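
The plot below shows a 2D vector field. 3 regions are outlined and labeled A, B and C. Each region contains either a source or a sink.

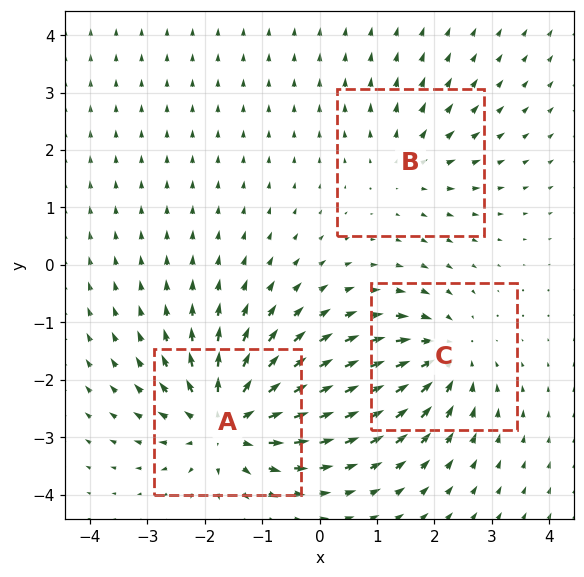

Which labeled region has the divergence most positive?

Divergence at each region's feature centre — A: about +5, B: about +2, C: about -4. Region A is most positive.

A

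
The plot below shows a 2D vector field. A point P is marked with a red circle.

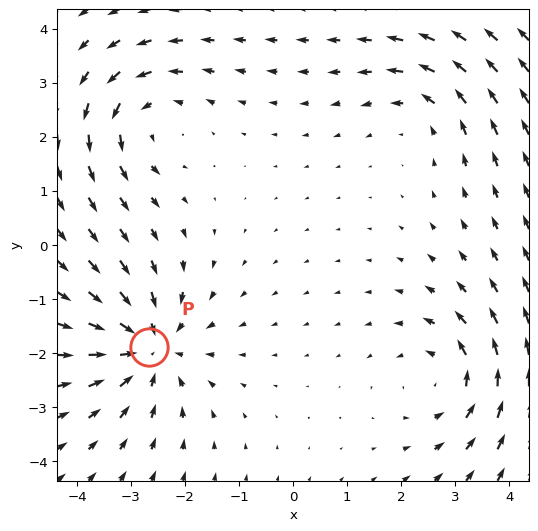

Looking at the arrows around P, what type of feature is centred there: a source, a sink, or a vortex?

sink

At P (-2.7, -1.9) the arrows converge inward. Divergence about -4, curl ≈0 — negative divergence with near-zero curl is a sink.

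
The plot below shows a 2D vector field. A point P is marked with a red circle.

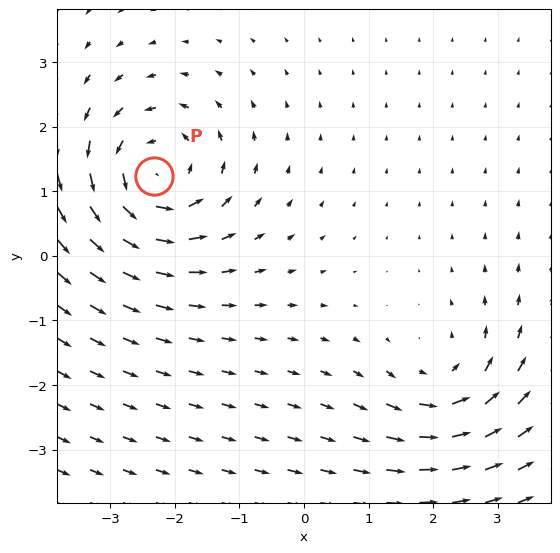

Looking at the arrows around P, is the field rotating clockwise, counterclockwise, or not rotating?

Near P at (-2.3, 1.2) the arrows circulate counterclockwise. The curl (z-component) there is about +5; positive curl means counterclockwise rotation.

counterclockwise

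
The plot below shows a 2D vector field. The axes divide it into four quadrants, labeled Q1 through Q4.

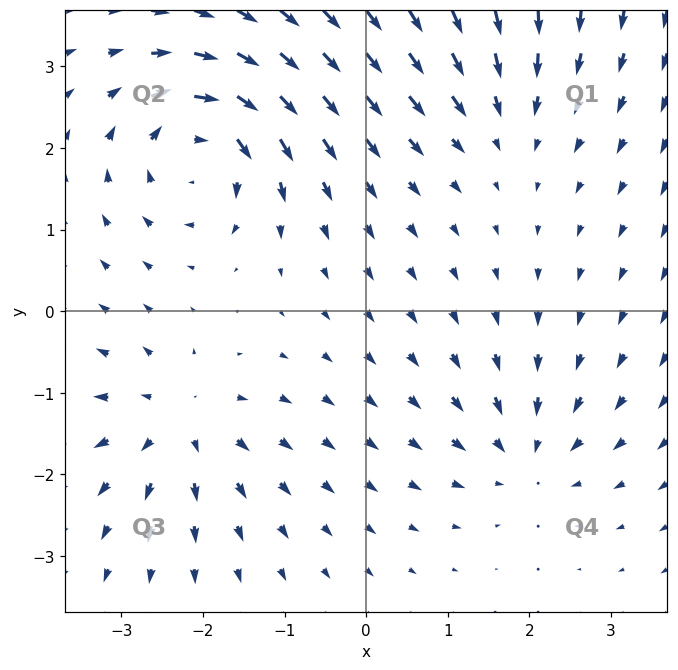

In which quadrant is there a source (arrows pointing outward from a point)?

Q3

The source sits at approximately (-2.3, -1.3), which lies in quadrant Q3. The divergence there is about +4, positive as expected for a source.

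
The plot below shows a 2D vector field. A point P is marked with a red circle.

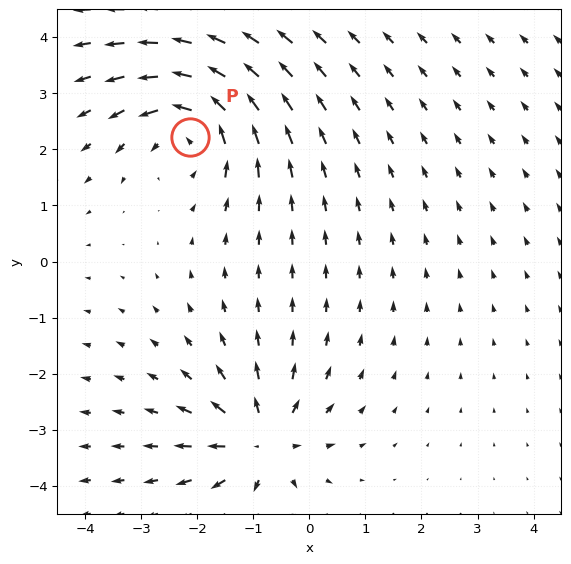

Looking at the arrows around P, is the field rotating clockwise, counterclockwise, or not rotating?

counterclockwise

Near P at (-2.1, 2.2) the arrows circulate counterclockwise. The curl (z-component) there is about +4; positive curl means counterclockwise rotation.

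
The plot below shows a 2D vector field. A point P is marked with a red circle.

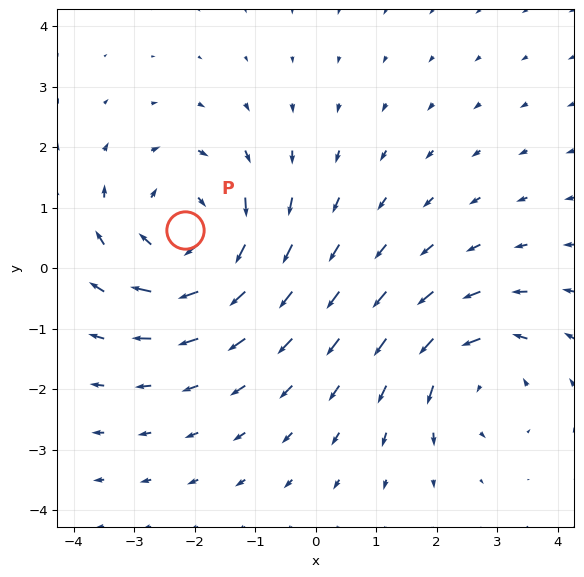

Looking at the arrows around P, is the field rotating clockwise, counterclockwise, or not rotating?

clockwise

Near P at (-2.2, 0.6) the arrows circulate clockwise. The curl (z-component) there is about -4; negative curl means clockwise rotation.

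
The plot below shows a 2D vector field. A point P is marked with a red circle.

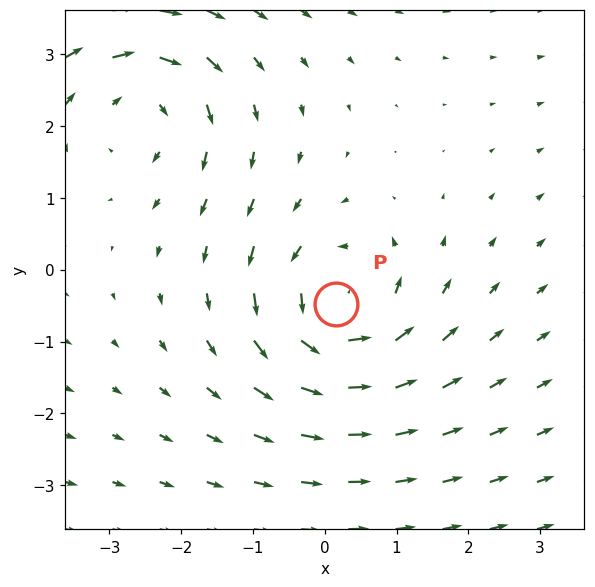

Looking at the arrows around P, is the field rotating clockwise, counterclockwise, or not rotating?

counterclockwise

Near P at (0.2, -0.5) the arrows circulate counterclockwise. The curl (z-component) there is about +4; positive curl means counterclockwise rotation.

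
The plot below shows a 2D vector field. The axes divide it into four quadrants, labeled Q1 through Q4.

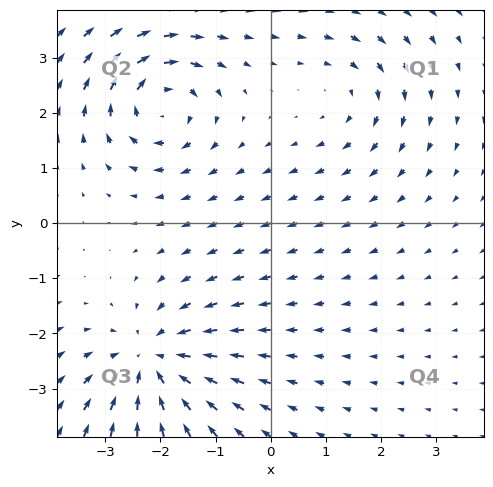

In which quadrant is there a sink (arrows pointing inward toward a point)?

Q3

The sink sits at approximately (-2.1, -2.5), which lies in quadrant Q3. The divergence there is about -4, negative as expected for a sink.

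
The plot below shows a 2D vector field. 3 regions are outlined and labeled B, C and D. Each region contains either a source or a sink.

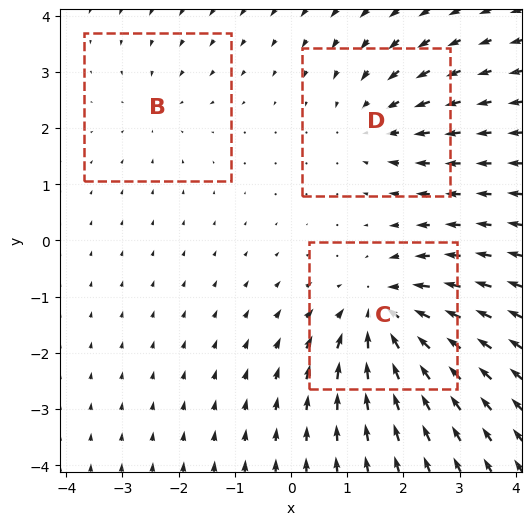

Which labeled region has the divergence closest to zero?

B

Divergence at each region's feature centre — B: about -2, C: about -5, D: about -3. Region B is closest to zero.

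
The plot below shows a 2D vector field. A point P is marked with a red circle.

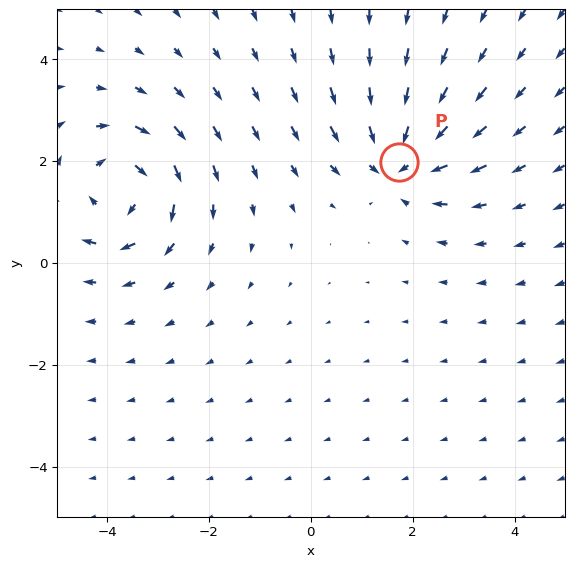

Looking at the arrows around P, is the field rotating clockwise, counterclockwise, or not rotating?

not rotating

Near P at (1.7, 2.0) the arrows show no circulation. The curl there is ≈0.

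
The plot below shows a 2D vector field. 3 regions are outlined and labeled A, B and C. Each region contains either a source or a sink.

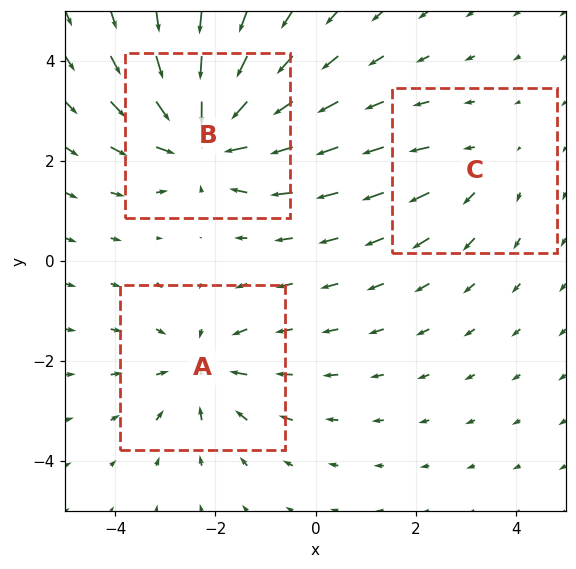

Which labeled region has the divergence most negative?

B

Divergence at each region's feature centre — A: about -3, B: about -5, C: about +2. Region B is most negative.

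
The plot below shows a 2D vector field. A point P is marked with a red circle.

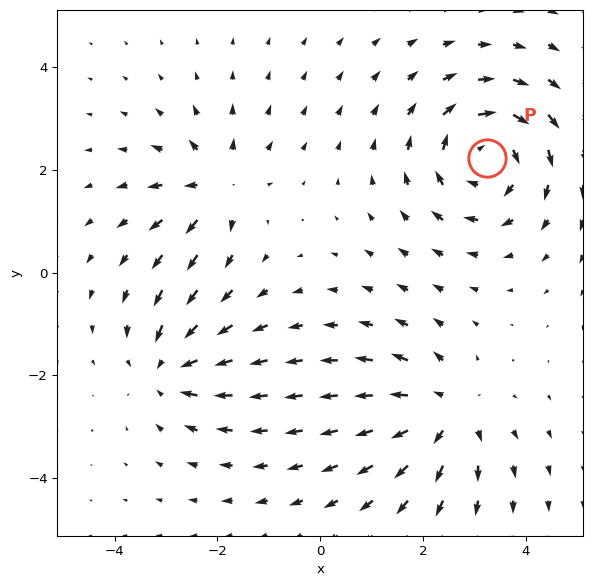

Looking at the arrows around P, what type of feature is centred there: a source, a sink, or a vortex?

vortex

At P (3.2, 2.2) the arrows circulate clockwise. Divergence ≈0, curl about -5 — near-zero divergence with nonzero curl is a vortex.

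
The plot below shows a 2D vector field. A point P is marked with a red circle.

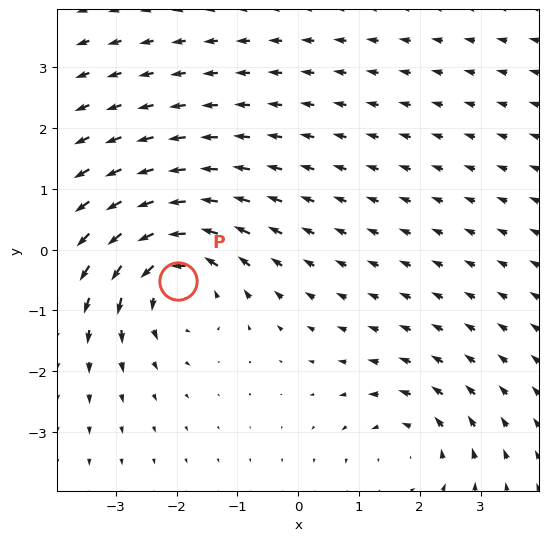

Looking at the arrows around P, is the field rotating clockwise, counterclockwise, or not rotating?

counterclockwise

Near P at (-2.0, -0.5) the arrows circulate counterclockwise. The curl (z-component) there is about +5; positive curl means counterclockwise rotation.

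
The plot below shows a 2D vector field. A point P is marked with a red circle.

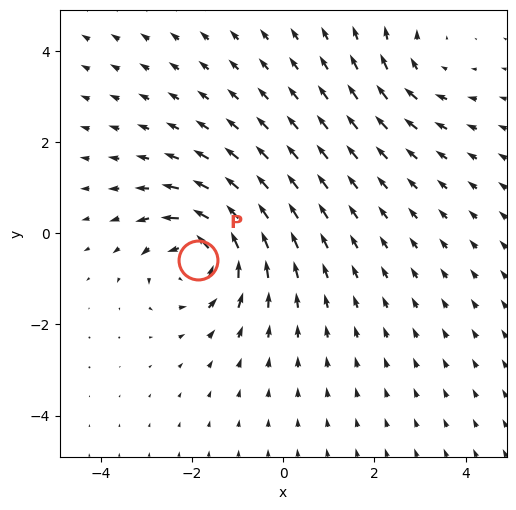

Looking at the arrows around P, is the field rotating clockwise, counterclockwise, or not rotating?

Near P at (-1.9, -0.6) the arrows circulate counterclockwise. The curl (z-component) there is about +6; positive curl means counterclockwise rotation.

counterclockwise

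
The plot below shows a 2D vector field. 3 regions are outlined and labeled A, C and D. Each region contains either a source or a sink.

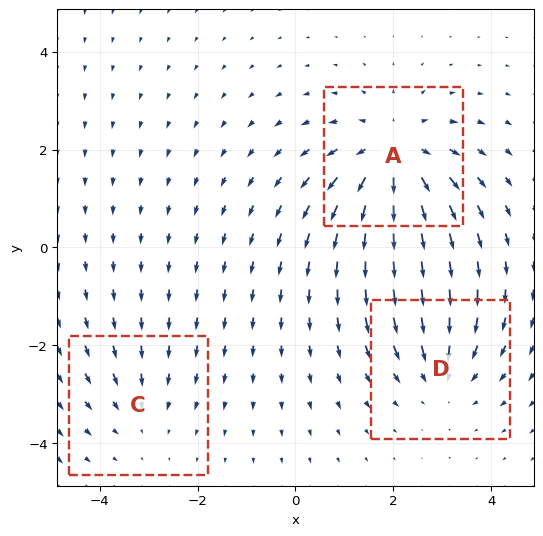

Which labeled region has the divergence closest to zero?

Divergence at each region's feature centre — A: about +4, C: about -2, D: about -3. Region C is closest to zero.

C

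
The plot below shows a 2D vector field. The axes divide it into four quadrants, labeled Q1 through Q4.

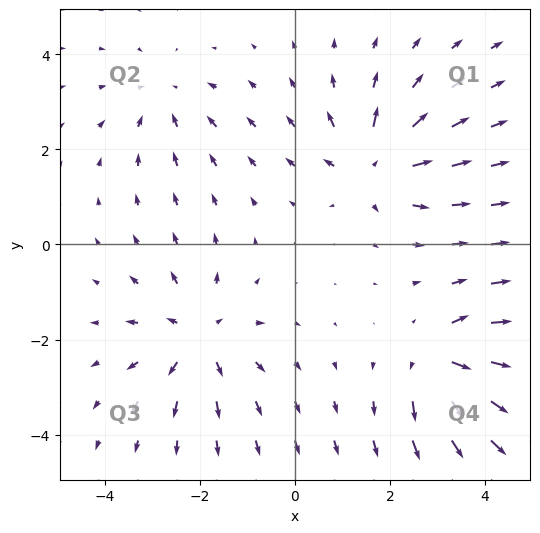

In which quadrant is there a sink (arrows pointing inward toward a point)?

The sink sits at approximately (-2.8, 3.1), which lies in quadrant Q2. The divergence there is about -3, negative as expected for a sink.

Q2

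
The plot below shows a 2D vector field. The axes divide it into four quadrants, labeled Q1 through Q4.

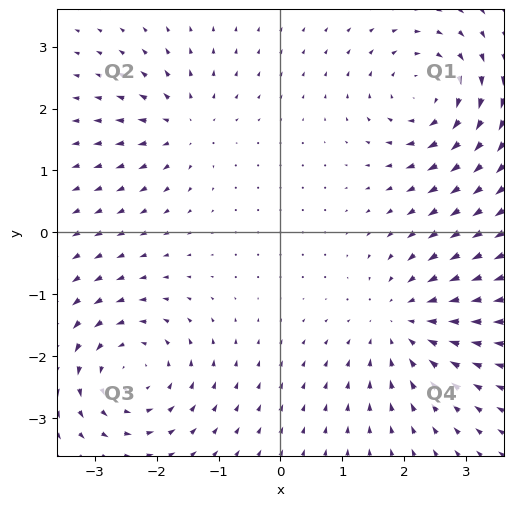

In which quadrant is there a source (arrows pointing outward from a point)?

The source sits at approximately (-1.6, 1.7), which lies in quadrant Q2. The divergence there is about +4, positive as expected for a source.

Q2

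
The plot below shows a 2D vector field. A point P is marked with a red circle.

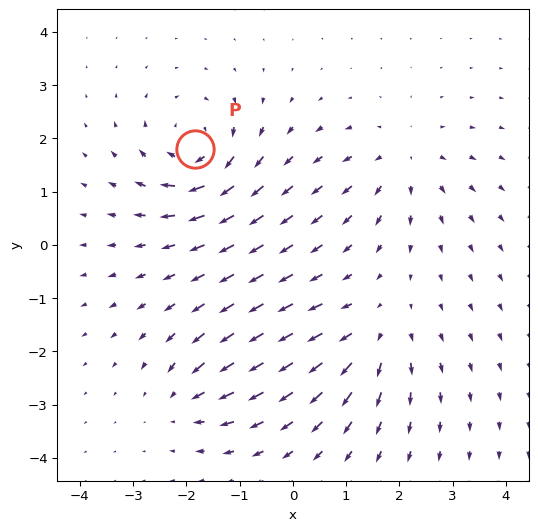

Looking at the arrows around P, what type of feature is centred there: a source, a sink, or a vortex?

At P (-1.8, 1.8) the arrows circulate clockwise. Divergence ≈0, curl about -6 — near-zero divergence with nonzero curl is a vortex.

vortex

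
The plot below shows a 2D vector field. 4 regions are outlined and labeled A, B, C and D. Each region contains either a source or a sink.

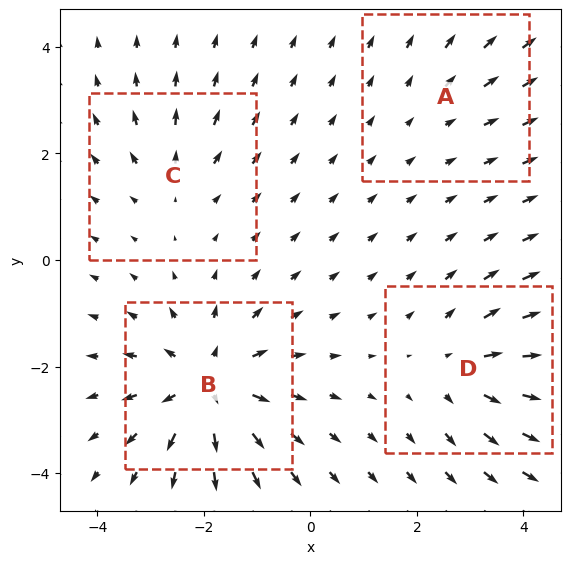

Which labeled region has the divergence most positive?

Divergence at each region's feature centre — A: about +2, B: about +7, C: about +3, D: about +4. Region B is most positive.

B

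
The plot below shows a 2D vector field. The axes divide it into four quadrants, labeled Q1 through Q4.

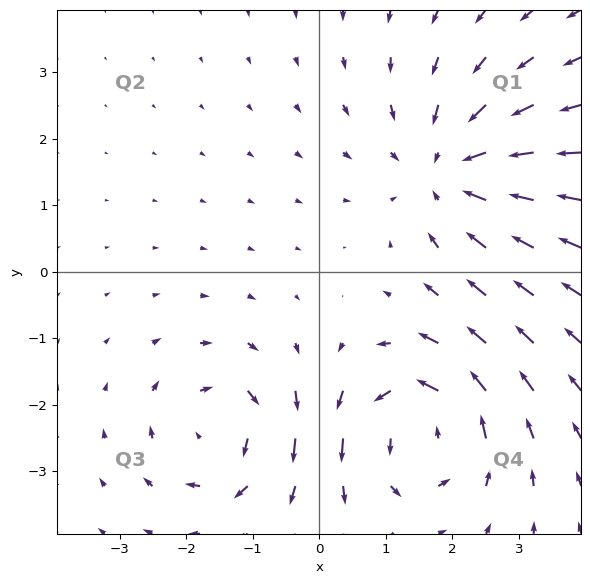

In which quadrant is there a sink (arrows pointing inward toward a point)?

Q1

The sink sits at approximately (2.0, 1.5), which lies in quadrant Q1. The divergence there is about -3, negative as expected for a sink.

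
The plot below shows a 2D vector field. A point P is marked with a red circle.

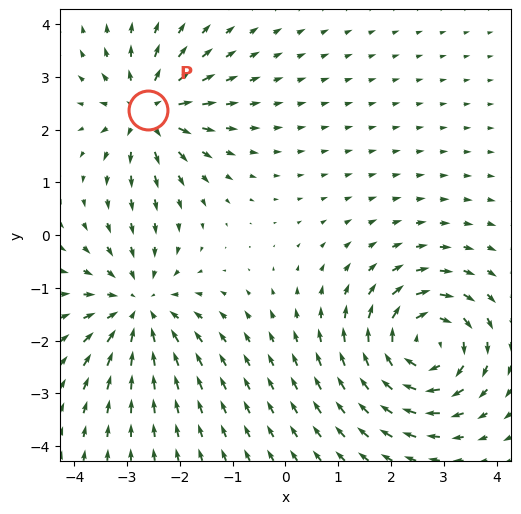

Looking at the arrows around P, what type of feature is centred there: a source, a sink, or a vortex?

At P (-2.6, 2.4) the arrows spread outward. Divergence about +5, curl ≈0 — positive divergence with near-zero curl is a source.

source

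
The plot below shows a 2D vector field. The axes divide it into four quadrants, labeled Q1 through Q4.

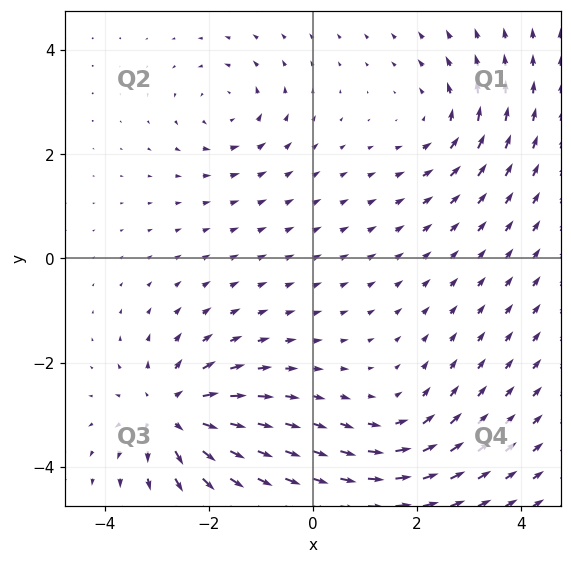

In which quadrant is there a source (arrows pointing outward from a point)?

Q3

The source sits at approximately (-2.7, -3.0), which lies in quadrant Q3. The divergence there is about +6, positive as expected for a source.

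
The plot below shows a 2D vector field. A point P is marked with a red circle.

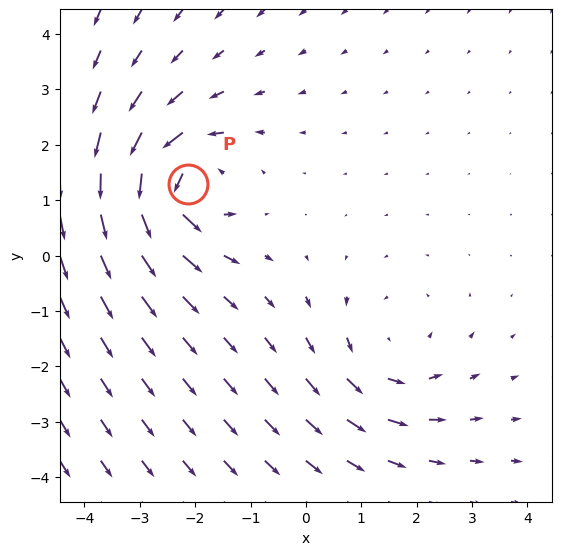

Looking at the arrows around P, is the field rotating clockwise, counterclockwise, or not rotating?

counterclockwise

Near P at (-2.1, 1.3) the arrows circulate counterclockwise. The curl (z-component) there is about +6; positive curl means counterclockwise rotation.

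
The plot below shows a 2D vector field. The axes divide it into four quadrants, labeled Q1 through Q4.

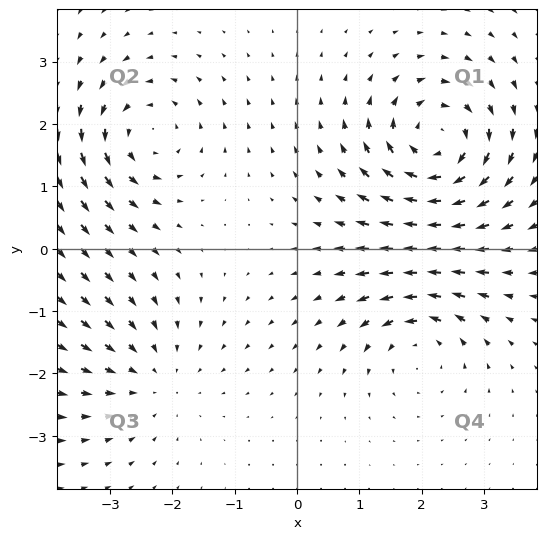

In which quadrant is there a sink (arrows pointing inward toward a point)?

The sink sits at approximately (-2.3, -2.1), which lies in quadrant Q3. The divergence there is about -3, negative as expected for a sink.

Q3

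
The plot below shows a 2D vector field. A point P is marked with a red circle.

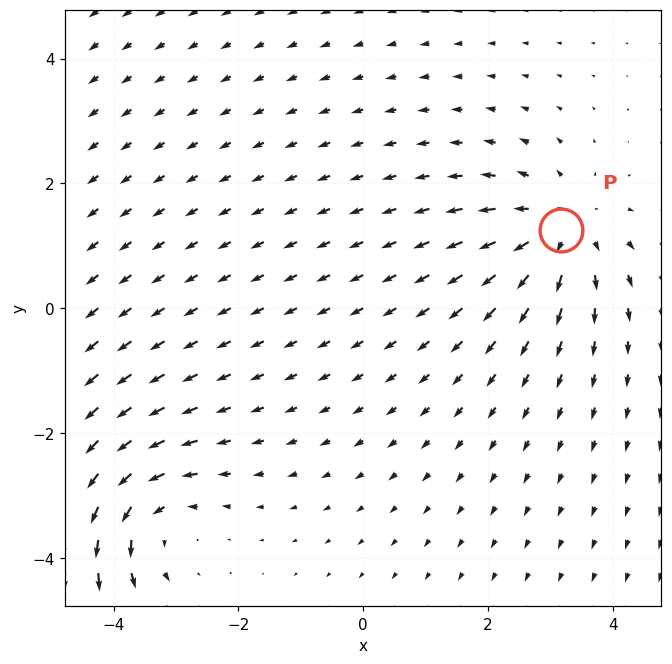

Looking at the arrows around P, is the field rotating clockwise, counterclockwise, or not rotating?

not rotating

Near P at (3.2, 1.3) the arrows show no circulation. The curl there is ≈0.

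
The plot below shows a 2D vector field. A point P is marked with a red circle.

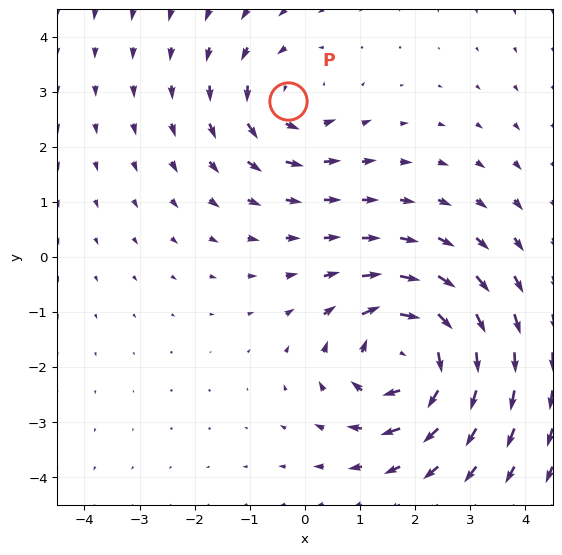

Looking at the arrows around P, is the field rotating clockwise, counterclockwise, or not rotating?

Near P at (-0.3, 2.8) the arrows circulate counterclockwise. The curl (z-component) there is about +3; positive curl means counterclockwise rotation.

counterclockwise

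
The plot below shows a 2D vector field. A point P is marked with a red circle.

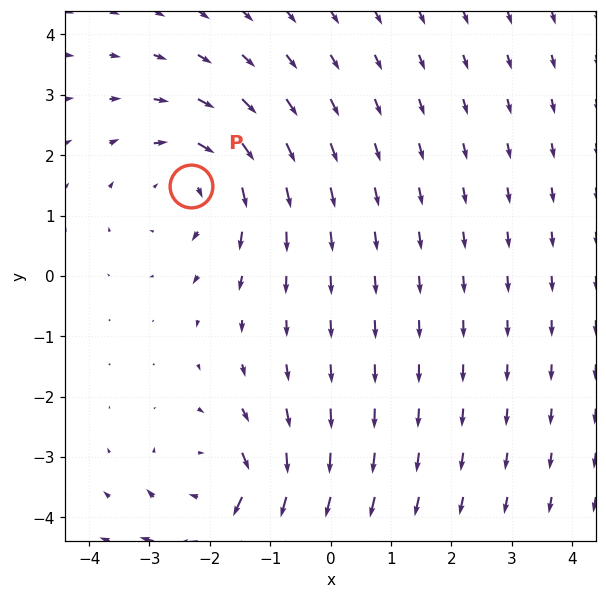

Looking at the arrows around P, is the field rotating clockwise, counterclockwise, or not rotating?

Near P at (-2.3, 1.5) the arrows circulate clockwise. The curl (z-component) there is about -4; negative curl means clockwise rotation.

clockwise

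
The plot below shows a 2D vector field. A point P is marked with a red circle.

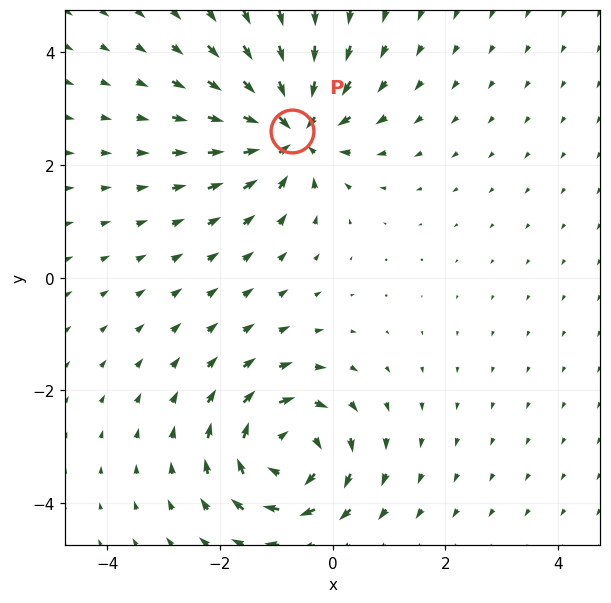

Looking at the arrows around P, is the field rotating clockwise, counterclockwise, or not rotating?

Near P at (-0.7, 2.6) the arrows show no circulation. The curl there is ≈0.

not rotating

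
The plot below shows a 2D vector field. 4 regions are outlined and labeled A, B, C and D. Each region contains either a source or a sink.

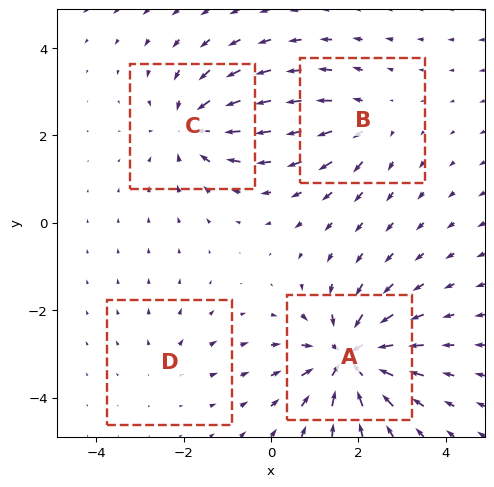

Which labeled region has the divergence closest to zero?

Divergence at each region's feature centre — A: about -8, B: about +4, C: about -6, D: about +2. Region D is closest to zero.

D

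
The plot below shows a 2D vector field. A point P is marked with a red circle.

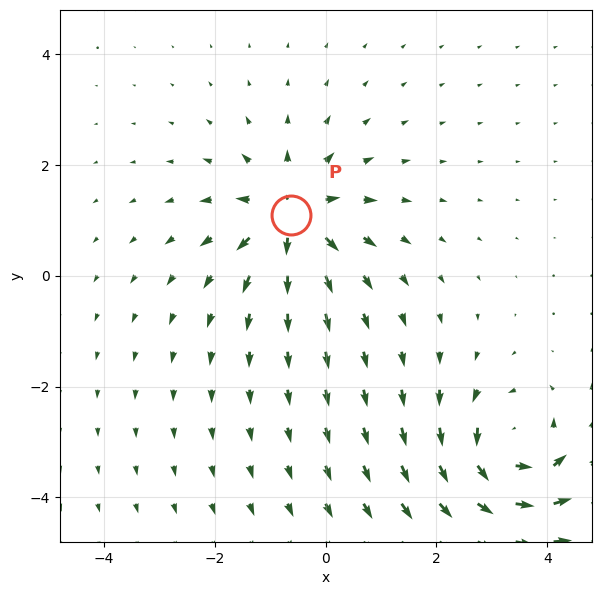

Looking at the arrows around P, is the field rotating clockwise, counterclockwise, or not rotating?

not rotating

Near P at (-0.6, 1.1) the arrows show no circulation. The curl there is ≈0.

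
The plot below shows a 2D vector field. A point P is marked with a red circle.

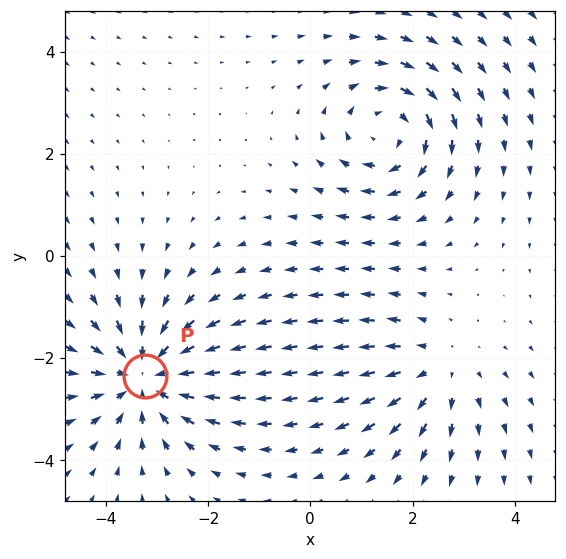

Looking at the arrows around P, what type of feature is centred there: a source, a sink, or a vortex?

sink

At P (-3.2, -2.4) the arrows converge inward. Divergence about -4, curl ≈0 — negative divergence with near-zero curl is a sink.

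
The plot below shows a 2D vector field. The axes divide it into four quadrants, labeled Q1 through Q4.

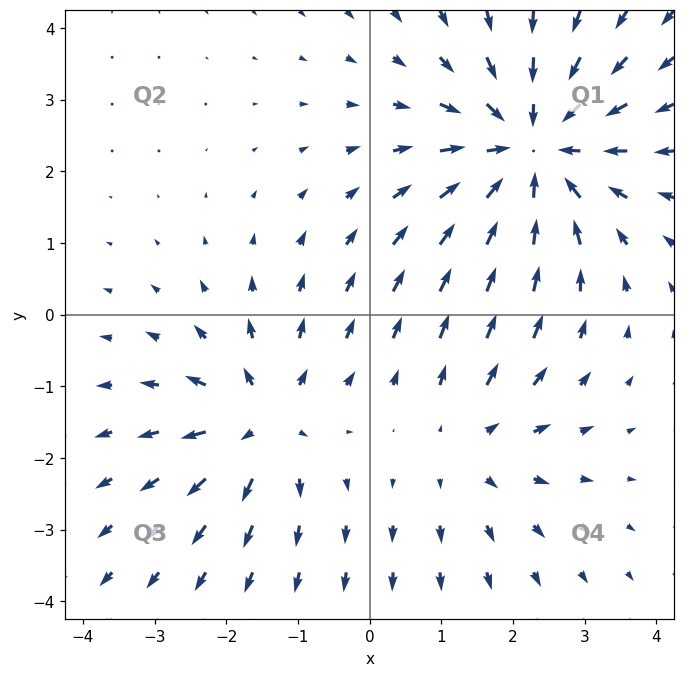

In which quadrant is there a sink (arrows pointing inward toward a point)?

Q1

The sink sits at approximately (2.3, 2.3), which lies in quadrant Q1. The divergence there is about -4, negative as expected for a sink.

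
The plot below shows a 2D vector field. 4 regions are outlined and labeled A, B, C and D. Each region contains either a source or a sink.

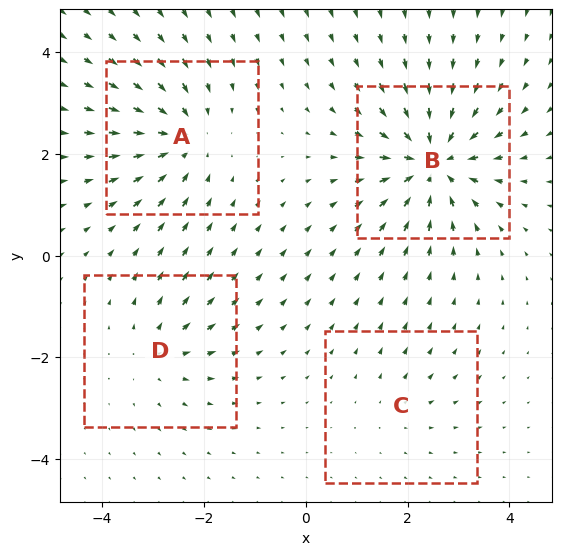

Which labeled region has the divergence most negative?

B

Divergence at each region's feature centre — A: about -5, B: about -7, C: about +2, D: about +3. Region B is most negative.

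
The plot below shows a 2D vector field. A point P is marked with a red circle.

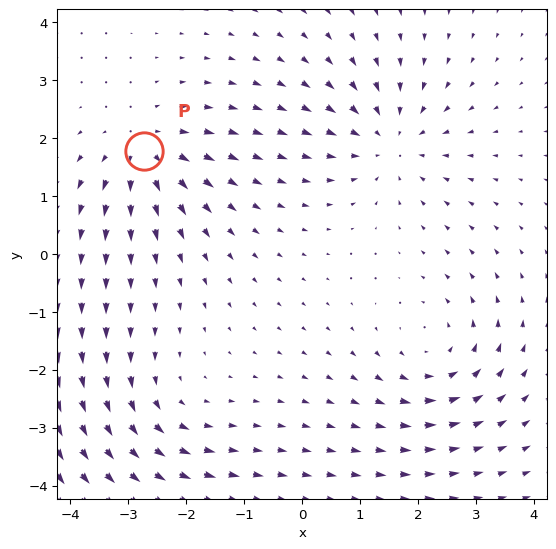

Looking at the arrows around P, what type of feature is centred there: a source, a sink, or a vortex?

source

At P (-2.7, 1.8) the arrows spread outward. Divergence about +4, curl ≈0 — positive divergence with near-zero curl is a source.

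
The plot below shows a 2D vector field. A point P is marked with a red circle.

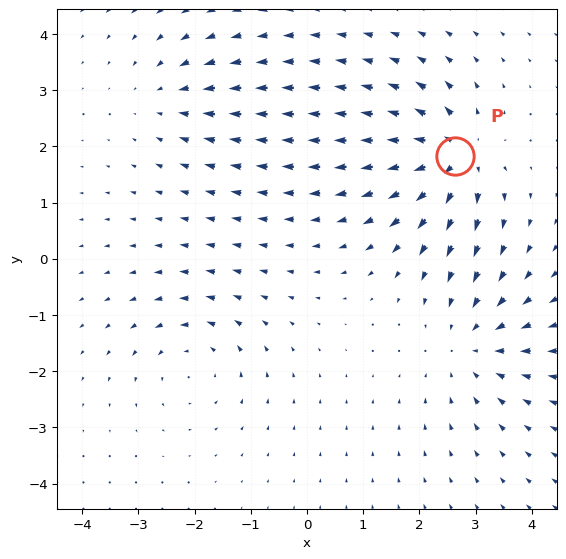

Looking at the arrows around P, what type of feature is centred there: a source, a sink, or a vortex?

At P (2.6, 1.8) the arrows spread outward. Divergence about +6, curl ≈0 — positive divergence with near-zero curl is a source.

source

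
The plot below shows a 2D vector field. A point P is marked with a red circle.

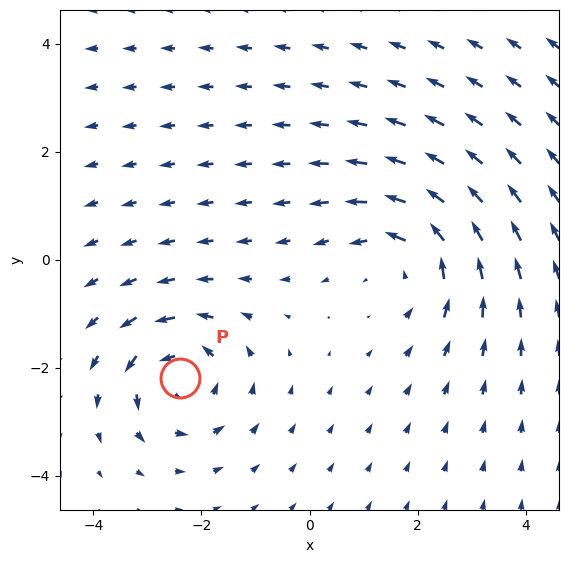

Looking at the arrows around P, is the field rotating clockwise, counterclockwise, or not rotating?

counterclockwise

Near P at (-2.4, -2.2) the arrows circulate counterclockwise. The curl (z-component) there is about +4; positive curl means counterclockwise rotation.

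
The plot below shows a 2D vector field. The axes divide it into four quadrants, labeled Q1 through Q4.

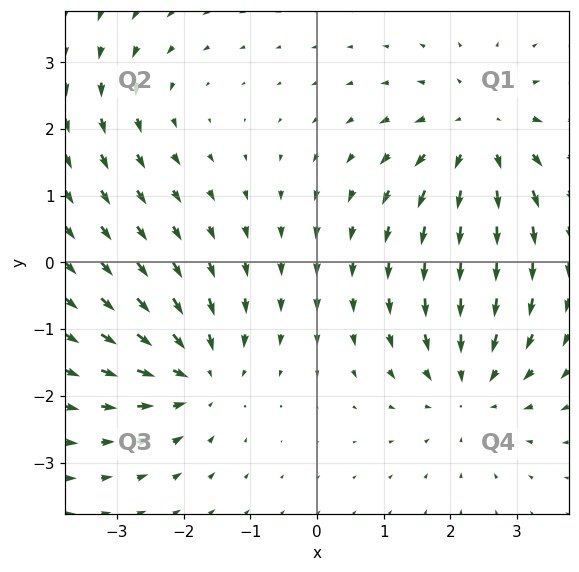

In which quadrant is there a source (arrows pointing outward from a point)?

Q1

The source sits at approximately (2.5, 1.9), which lies in quadrant Q1. The divergence there is about +4, positive as expected for a source.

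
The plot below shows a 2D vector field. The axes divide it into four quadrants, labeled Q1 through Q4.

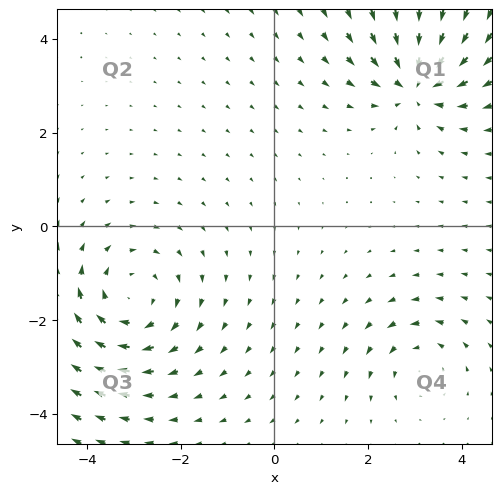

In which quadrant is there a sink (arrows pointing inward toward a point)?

The sink sits at approximately (3.0, 3.1), which lies in quadrant Q1. The divergence there is about -5, negative as expected for a sink.

Q1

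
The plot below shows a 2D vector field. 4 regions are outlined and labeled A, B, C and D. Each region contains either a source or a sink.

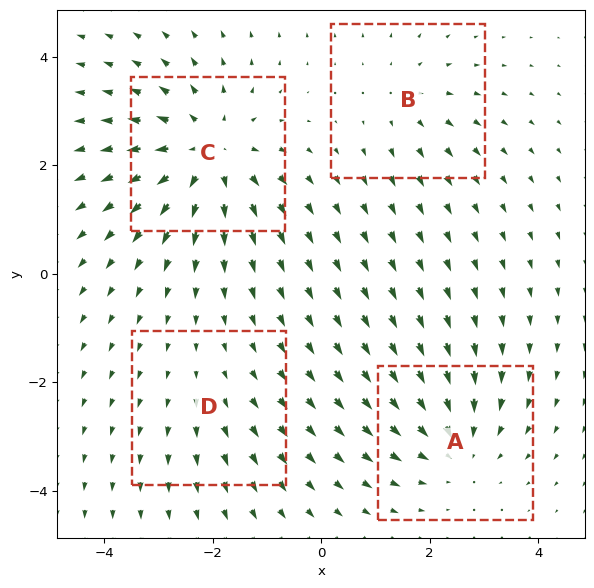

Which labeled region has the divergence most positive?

C

Divergence at each region's feature centre — A: about -4, B: about +3, C: about +6, D: about +2. Region C is most positive.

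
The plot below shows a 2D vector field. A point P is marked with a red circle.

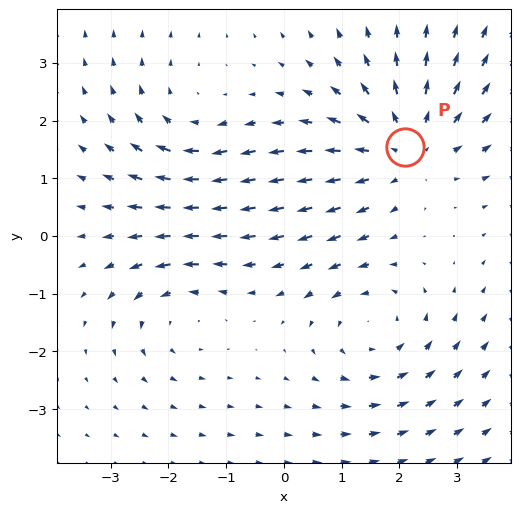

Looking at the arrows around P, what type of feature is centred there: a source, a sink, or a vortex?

source

At P (2.1, 1.5) the arrows spread outward. Divergence about +4, curl ≈0 — positive divergence with near-zero curl is a source.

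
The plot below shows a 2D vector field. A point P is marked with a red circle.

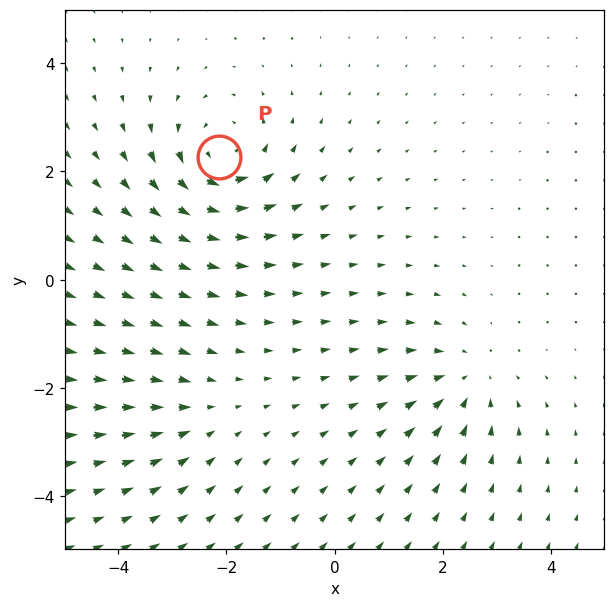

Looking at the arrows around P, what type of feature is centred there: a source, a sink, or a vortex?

vortex

At P (-2.1, 2.3) the arrows circulate counterclockwise. Divergence ≈0, curl about +6 — near-zero divergence with nonzero curl is a vortex.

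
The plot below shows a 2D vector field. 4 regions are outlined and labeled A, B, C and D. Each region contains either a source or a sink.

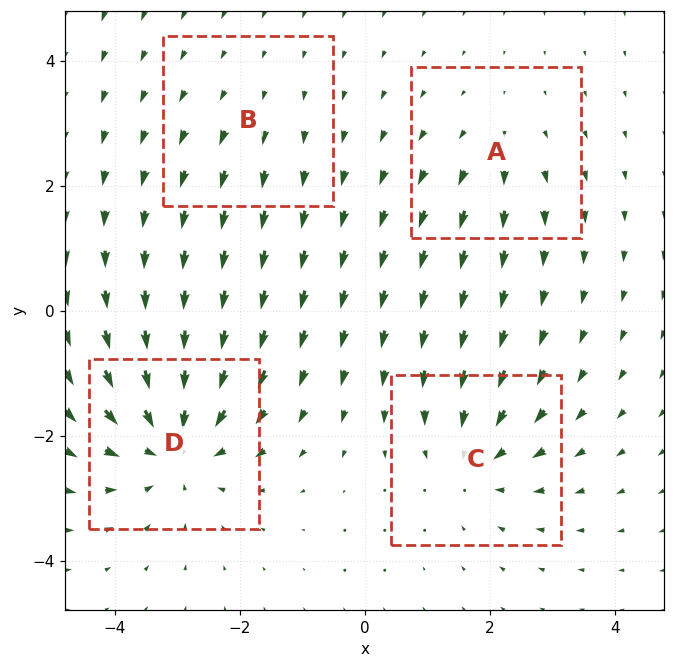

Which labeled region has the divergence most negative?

D

Divergence at each region's feature centre — A: about +3, B: about +2, C: about -4, D: about -6. Region D is most negative.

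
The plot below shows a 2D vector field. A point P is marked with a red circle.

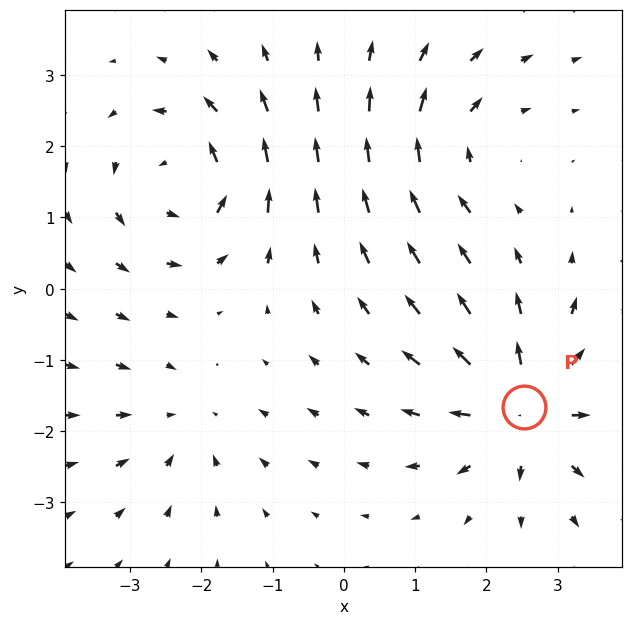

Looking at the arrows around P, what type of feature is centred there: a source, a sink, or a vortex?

source

At P (2.5, -1.7) the arrows spread outward. Divergence about +6, curl ≈0 — positive divergence with near-zero curl is a source.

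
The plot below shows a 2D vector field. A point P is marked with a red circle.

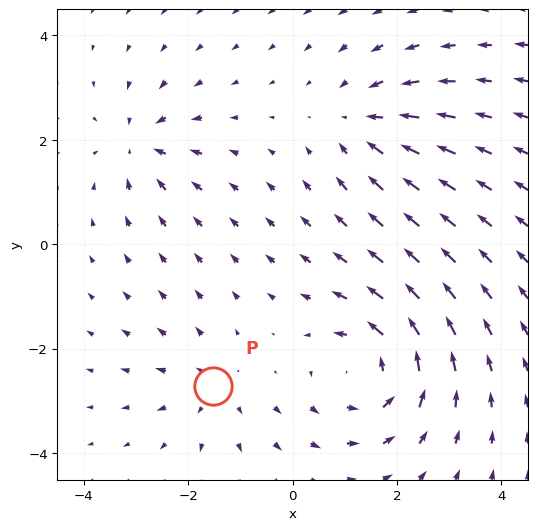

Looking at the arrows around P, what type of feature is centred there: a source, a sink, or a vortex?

At P (-1.5, -2.7) the arrows spread outward. Divergence about +3, curl ≈0 — positive divergence with near-zero curl is a source.

source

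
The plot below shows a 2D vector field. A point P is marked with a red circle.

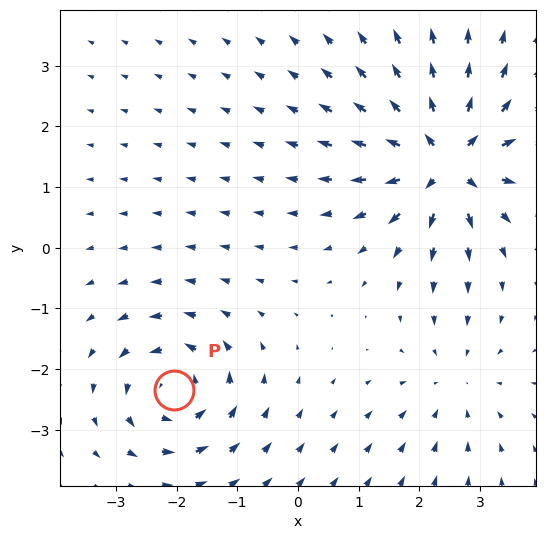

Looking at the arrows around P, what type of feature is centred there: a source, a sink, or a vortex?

At P (-2.0, -2.3) the arrows circulate counterclockwise. Divergence ≈0, curl about +4 — near-zero divergence with nonzero curl is a vortex.

vortex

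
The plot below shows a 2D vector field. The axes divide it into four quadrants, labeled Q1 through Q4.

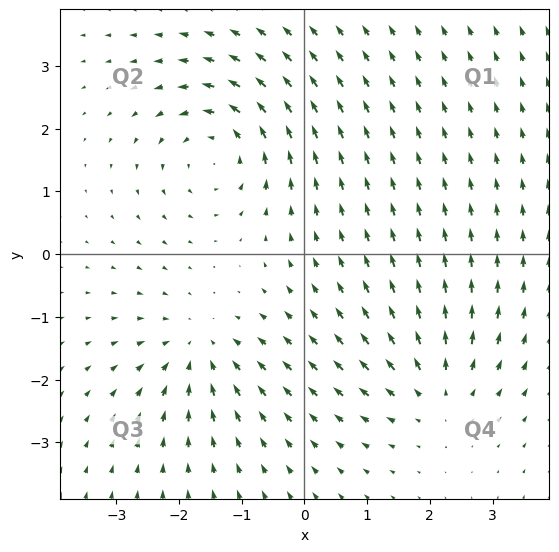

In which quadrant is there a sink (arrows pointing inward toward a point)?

The sink sits at approximately (-1.7, -1.5), which lies in quadrant Q3. The divergence there is about -3, negative as expected for a sink.

Q3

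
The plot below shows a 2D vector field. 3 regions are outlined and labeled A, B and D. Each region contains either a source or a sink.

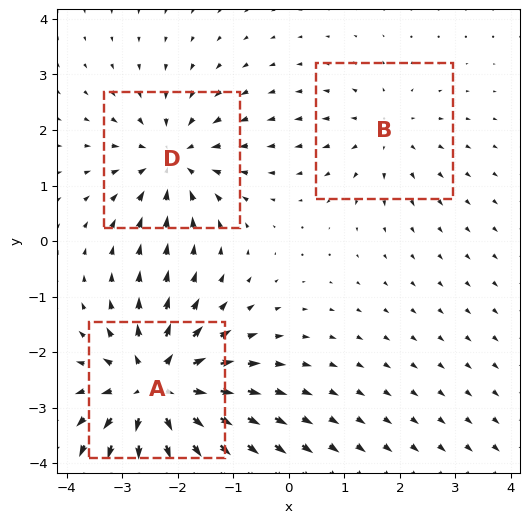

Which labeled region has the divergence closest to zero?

B

Divergence at each region's feature centre — A: about +6, B: about +2, D: about -4. Region B is closest to zero.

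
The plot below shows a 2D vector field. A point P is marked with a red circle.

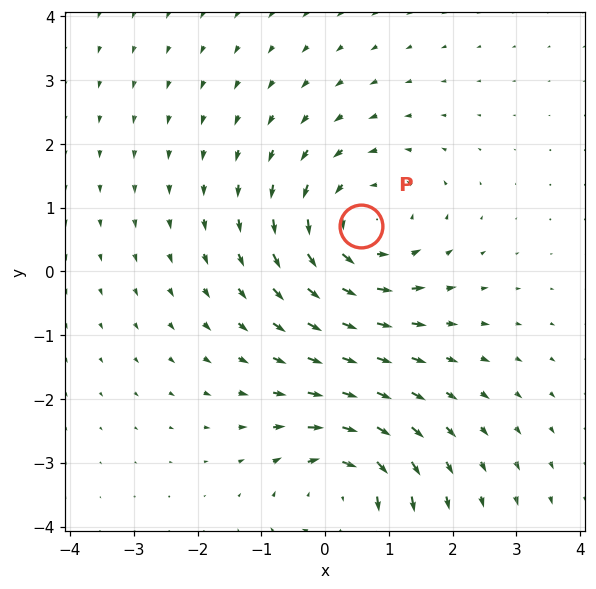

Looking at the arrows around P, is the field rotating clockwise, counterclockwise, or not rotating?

Near P at (0.6, 0.7) the arrows circulate counterclockwise. The curl (z-component) there is about +4; positive curl means counterclockwise rotation.

counterclockwise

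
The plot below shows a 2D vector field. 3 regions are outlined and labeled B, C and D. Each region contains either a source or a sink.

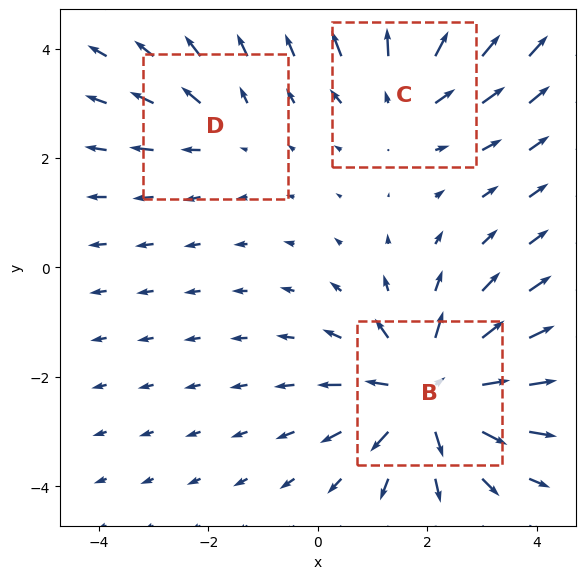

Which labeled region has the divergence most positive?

B

Divergence at each region's feature centre — B: about +5, C: about +3, D: about +2. Region B is most positive.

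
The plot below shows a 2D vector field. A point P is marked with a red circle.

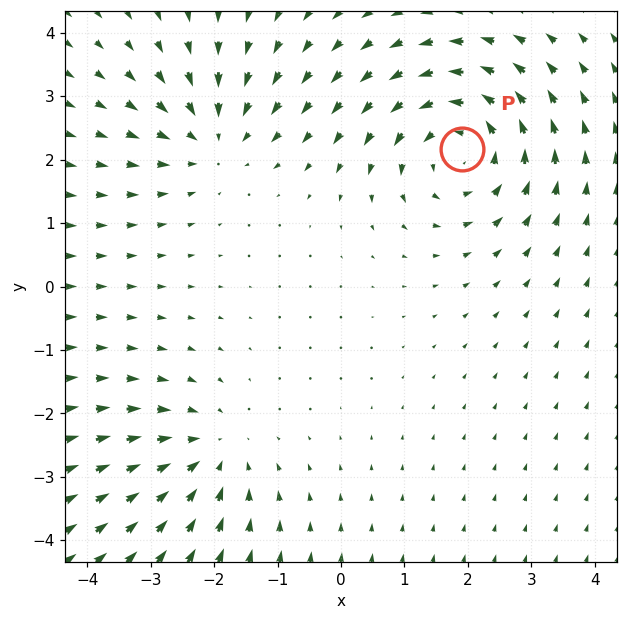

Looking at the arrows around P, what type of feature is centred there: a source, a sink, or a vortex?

vortex

At P (1.9, 2.2) the arrows circulate counterclockwise. Divergence ≈0, curl about +4 — near-zero divergence with nonzero curl is a vortex.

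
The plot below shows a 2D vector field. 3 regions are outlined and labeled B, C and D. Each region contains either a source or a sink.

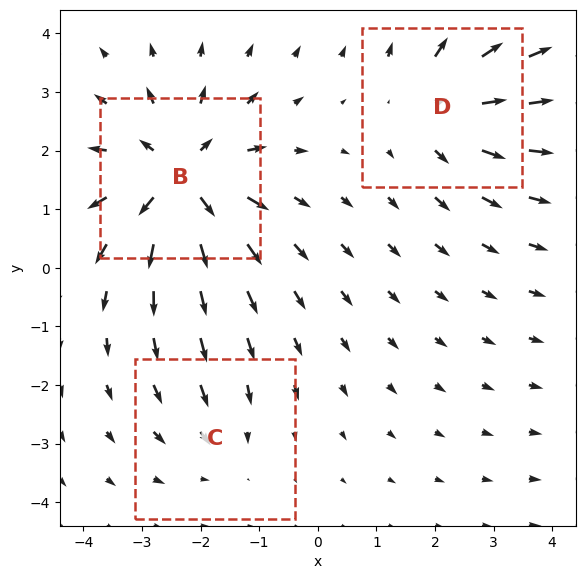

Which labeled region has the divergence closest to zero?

Divergence at each region's feature centre — B: about +5, C: about -2, D: about +4. Region C is closest to zero.

C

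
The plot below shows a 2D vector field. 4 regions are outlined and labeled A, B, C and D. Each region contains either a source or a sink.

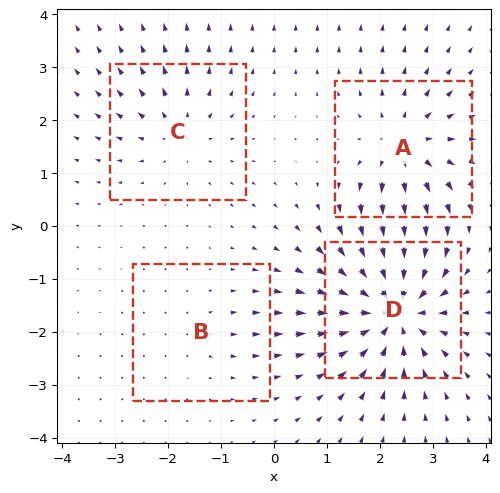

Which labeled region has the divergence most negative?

D

Divergence at each region's feature centre — A: about +5, B: about +2, C: about +4, D: about -8. Region D is most negative.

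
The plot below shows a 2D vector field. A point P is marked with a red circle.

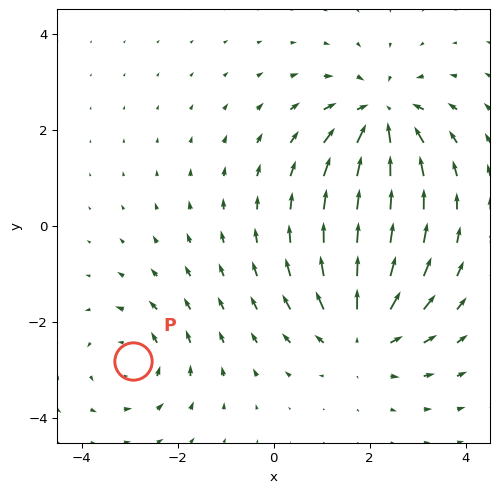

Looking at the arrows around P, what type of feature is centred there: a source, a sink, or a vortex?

At P (-2.9, -2.8) the arrows circulate counterclockwise. Divergence ≈0, curl about +3 — near-zero divergence with nonzero curl is a vortex.

vortex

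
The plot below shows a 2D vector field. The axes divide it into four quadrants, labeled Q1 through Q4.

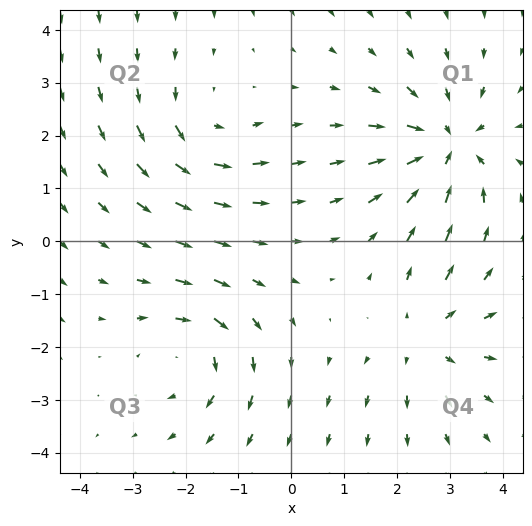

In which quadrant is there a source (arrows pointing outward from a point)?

The source sits at approximately (2.6, -1.8), which lies in quadrant Q4. The divergence there is about +3, positive as expected for a source.

Q4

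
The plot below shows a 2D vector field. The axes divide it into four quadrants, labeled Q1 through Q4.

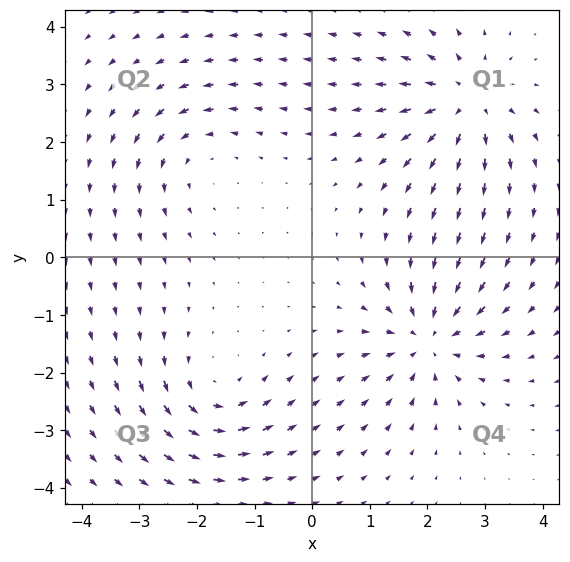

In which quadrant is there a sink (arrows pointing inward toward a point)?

The sink sits at approximately (2.0, -1.4), which lies in quadrant Q4. The divergence there is about -4, negative as expected for a sink.

Q4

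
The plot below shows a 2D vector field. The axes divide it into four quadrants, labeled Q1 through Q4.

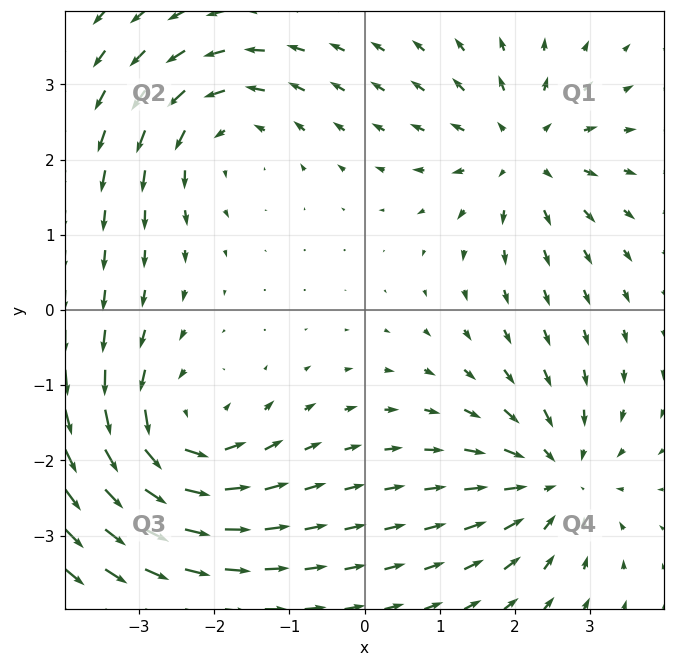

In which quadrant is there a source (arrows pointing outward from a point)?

Q1

The source sits at approximately (2.1, 2.1), which lies in quadrant Q1. The divergence there is about +4, positive as expected for a source.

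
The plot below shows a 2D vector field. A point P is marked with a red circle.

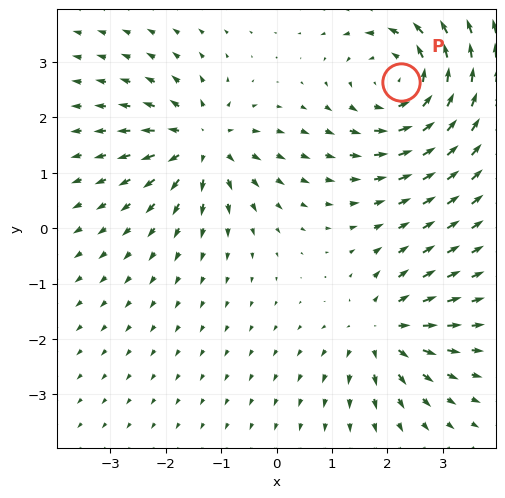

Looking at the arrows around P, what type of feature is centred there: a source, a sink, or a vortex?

At P (2.2, 2.6) the arrows circulate counterclockwise. Divergence ≈0, curl about +4 — near-zero divergence with nonzero curl is a vortex.

vortex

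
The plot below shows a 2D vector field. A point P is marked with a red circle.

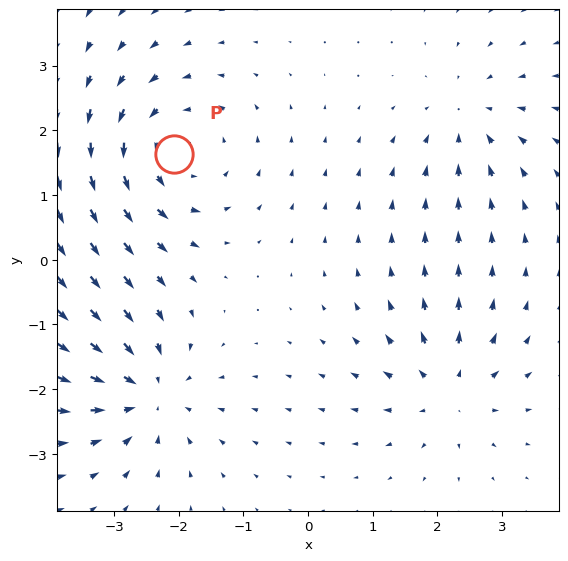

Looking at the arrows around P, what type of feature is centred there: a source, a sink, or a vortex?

At P (-2.1, 1.6) the arrows circulate counterclockwise. Divergence ≈0, curl about +4 — near-zero divergence with nonzero curl is a vortex.

vortex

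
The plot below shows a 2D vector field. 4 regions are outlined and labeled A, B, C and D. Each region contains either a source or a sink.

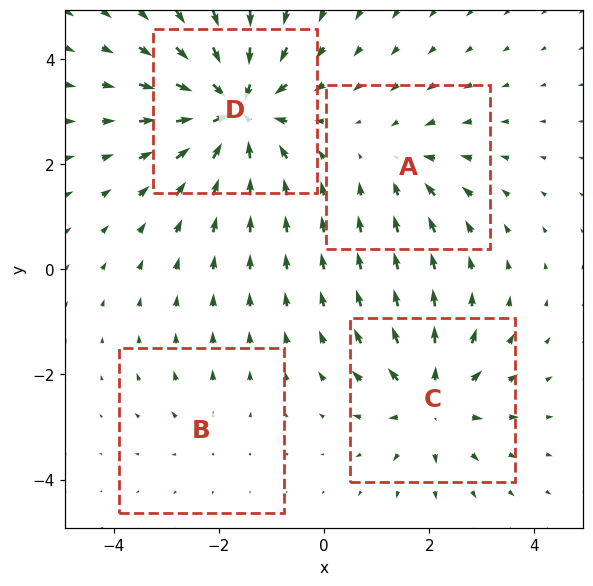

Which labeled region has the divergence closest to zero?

Divergence at each region's feature centre — A: about -3, B: about +2, C: about +5, D: about -8. Region B is closest to zero.

B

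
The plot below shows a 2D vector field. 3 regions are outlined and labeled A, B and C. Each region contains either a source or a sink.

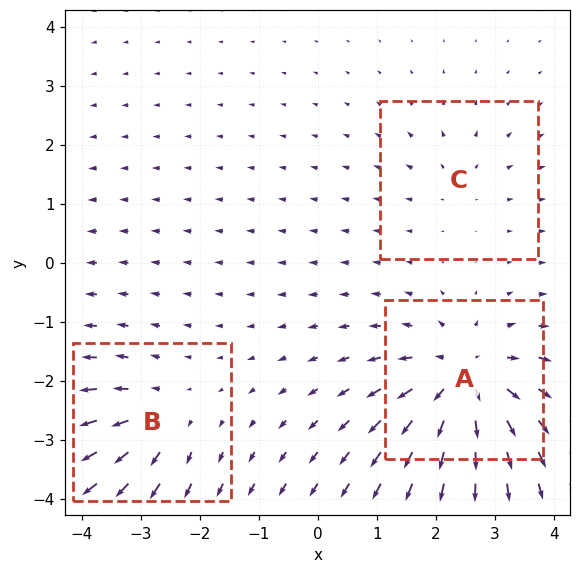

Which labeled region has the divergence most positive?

A

Divergence at each region's feature centre — A: about +6, B: about +3, C: about +2. Region A is most positive.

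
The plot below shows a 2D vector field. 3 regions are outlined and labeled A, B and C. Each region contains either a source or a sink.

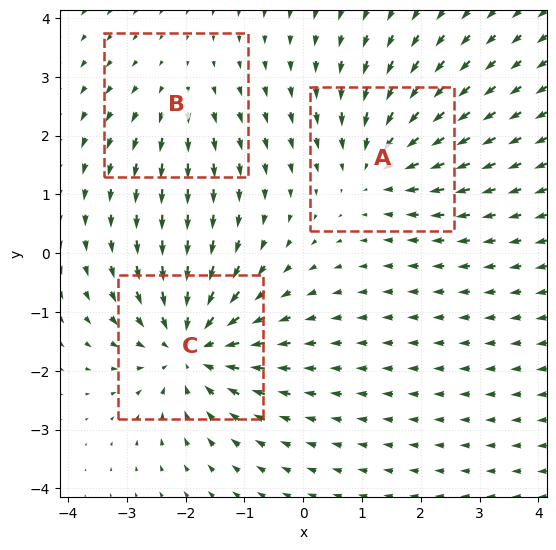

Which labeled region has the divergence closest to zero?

B

Divergence at each region's feature centre — A: about -3, B: about +2, C: about -5. Region B is closest to zero.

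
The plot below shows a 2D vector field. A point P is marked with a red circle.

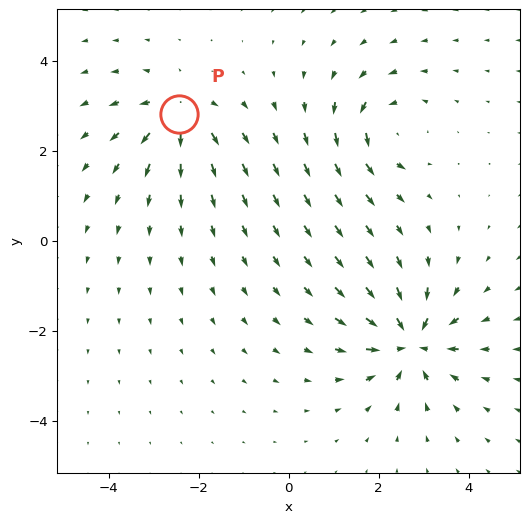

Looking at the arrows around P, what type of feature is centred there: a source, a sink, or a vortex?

source

At P (-2.5, 2.8) the arrows spread outward. Divergence about +5, curl ≈0 — positive divergence with near-zero curl is a source.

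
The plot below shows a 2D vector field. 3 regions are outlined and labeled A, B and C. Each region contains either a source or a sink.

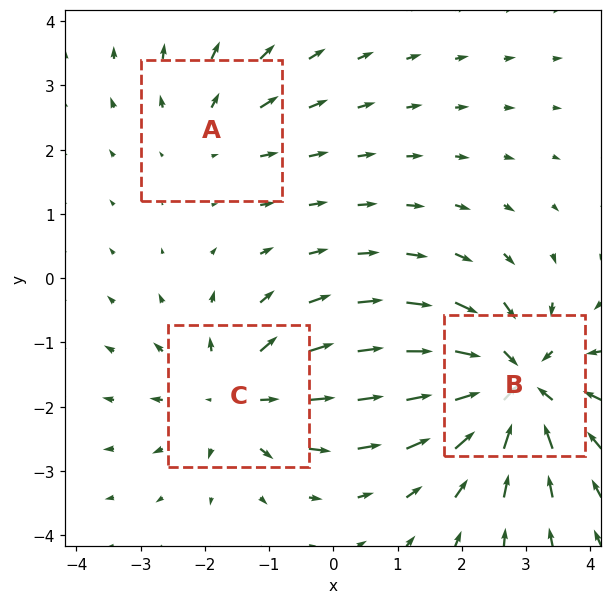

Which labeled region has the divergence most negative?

B

Divergence at each region's feature centre — A: about +2, B: about -5, C: about +3. Region B is most negative.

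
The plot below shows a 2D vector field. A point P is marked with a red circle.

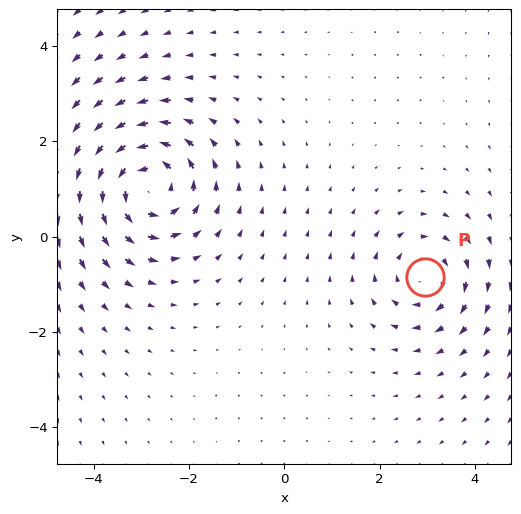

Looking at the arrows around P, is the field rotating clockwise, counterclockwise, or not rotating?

Near P at (3.0, -0.9) the arrows circulate clockwise. The curl (z-component) there is about -4; negative curl means clockwise rotation.

clockwise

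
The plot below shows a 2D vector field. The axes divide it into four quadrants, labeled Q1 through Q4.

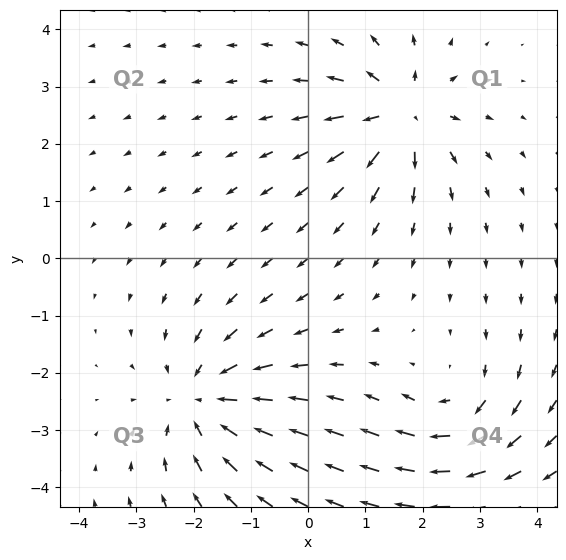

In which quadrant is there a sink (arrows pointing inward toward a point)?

Q3

The sink sits at approximately (-1.8, -2.5), which lies in quadrant Q3. The divergence there is about -4, negative as expected for a sink.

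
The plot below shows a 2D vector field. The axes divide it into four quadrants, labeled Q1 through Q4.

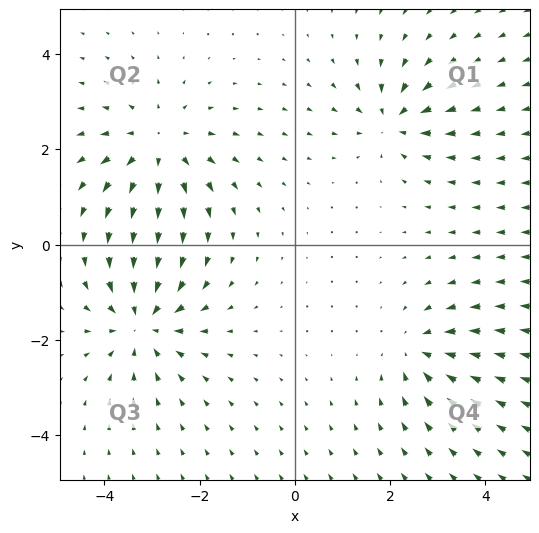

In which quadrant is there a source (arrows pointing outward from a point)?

The source sits at approximately (-2.9, 2.0), which lies in quadrant Q2. The divergence there is about +4, positive as expected for a source.

Q2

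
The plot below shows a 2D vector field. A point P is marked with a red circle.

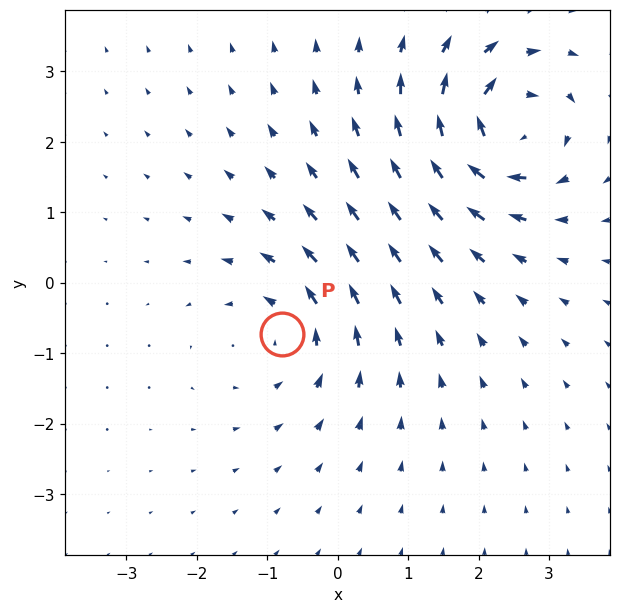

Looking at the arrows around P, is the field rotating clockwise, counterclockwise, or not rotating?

Near P at (-0.8, -0.7) the arrows circulate counterclockwise. The curl (z-component) there is about +3; positive curl means counterclockwise rotation.

counterclockwise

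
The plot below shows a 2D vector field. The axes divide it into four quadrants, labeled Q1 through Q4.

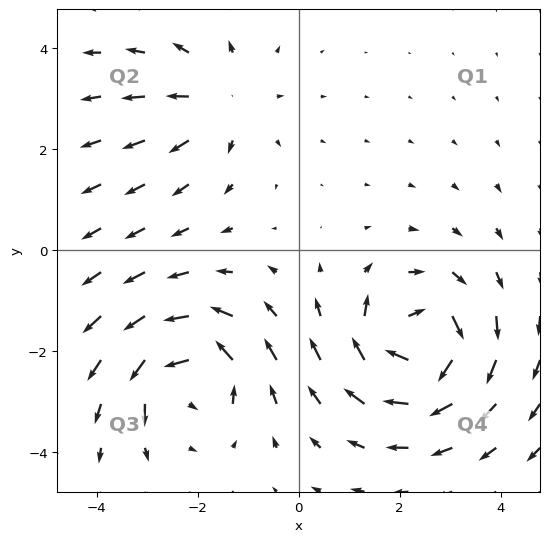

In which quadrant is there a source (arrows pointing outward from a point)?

Q2

The source sits at approximately (-1.5, 2.9), which lies in quadrant Q2. The divergence there is about +3, positive as expected for a source.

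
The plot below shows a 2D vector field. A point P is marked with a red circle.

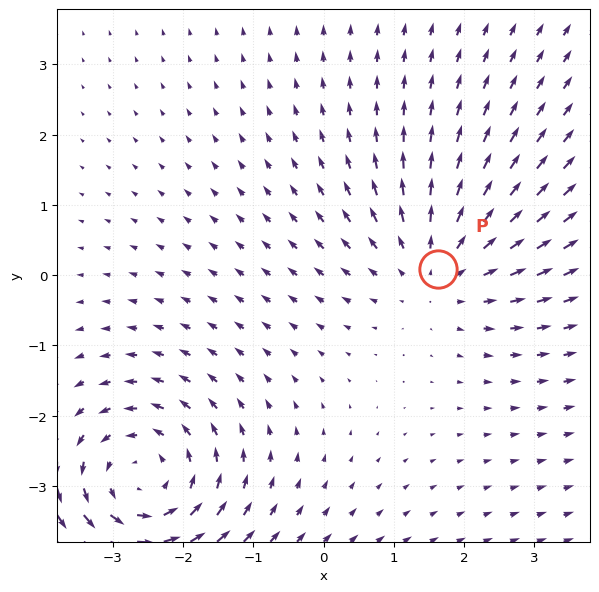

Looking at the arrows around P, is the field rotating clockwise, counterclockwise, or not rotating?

not rotating

Near P at (1.6, 0.1) the arrows show no circulation. The curl there is ≈0.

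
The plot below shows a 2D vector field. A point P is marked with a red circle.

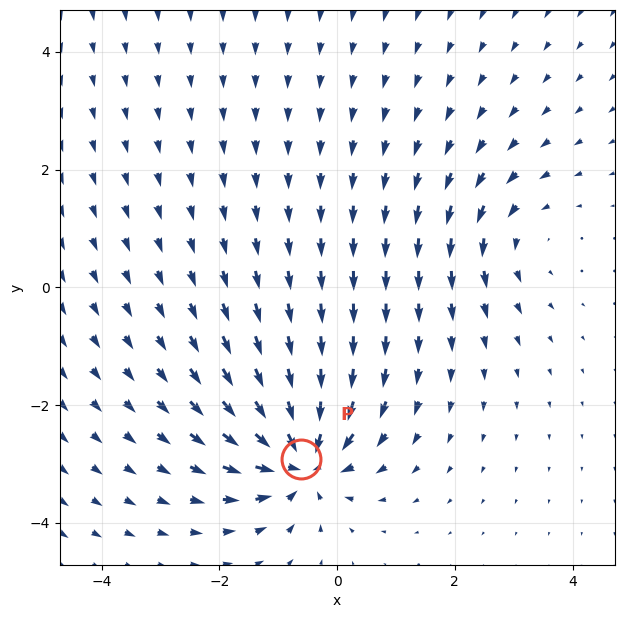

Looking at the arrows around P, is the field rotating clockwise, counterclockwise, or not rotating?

not rotating

Near P at (-0.6, -2.9) the arrows show no circulation. The curl there is ≈0.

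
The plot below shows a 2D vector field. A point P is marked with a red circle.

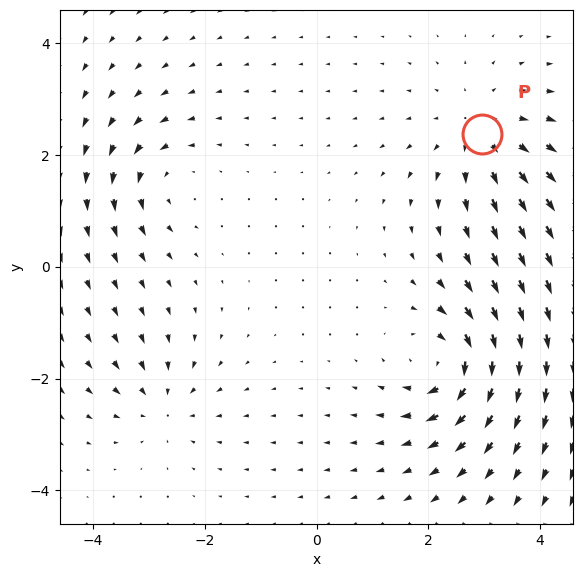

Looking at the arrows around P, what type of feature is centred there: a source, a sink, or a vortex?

At P (3.0, 2.4) the arrows spread outward. Divergence about +4, curl ≈0 — positive divergence with near-zero curl is a source.

source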